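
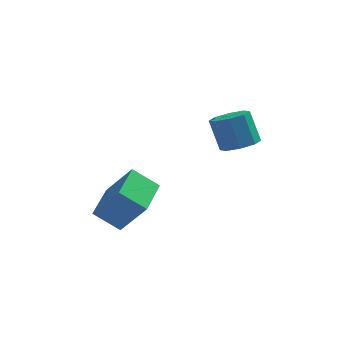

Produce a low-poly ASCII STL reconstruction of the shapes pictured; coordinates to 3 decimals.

solid 
facet normal -0.554 0.226 -0.801
outer loop
vertex -1.337 1.473 -3.63
vertex -0.876 3.184 -3.467
vertex -0.293 1.266 -4.411
endloop
endfacet
facet normal -0.259 -0.962 -0.091
outer loop
vertex 0.716 0.856 -2.953
vertex -1.337 1.473 -3.63
vertex -0.293 1.266 -4.411
endloop
endfacet
facet normal -0.554 0.226 -0.801
outer loop
vertex -0.293 1.266 -4.411
vertex -0.876 3.184 -3.467
vertex 0.168 2.977 -4.248
endloop
endfacet
facet normal 0.791 -0.157 -0.591
outer loop
vertex 0.168 2.977 -4.248
vertex 0.716 0.856 -2.953
vertex -0.293 1.266 -4.411
endloop
endfacet
facet normal -0.791 0.157 0.591
outer loop
vertex -1.337 1.473 -3.63
vertex 0.133 2.774 -2.009
vertex -0.876 3.184 -3.467
endloop
endfacet
facet normal -0.259 -0.962 -0.091
outer loop
vertex -0.328 1.063 -2.172
vertex -1.337 1.473 -3.63
vertex 0.716 0.856 -2.953
endloop
endfacet
facet normal -0.791 0.157 0.591
outer loop
vertex -0.328 1.063 -2.172
vertex 0.133 2.774 -2.009
vertex -1.337 1.473 -3.63
endloop
endfacet
facet normal 0.259 0.962 0.091
outer loop
vertex -0.876 3.184 -3.467
vertex 0.133 2.774 -2.009
vertex 0.168 2.977 -4.248
endloop
endfacet
facet normal 0.791 -0.157 -0.591
outer loop
vertex 1.177 2.567 -2.79
vertex 0.716 0.856 -2.953
vertex 0.168 2.977 -4.248
endloop
endfacet
facet normal 0.259 0.962 0.091
outer loop
vertex 0.168 2.977 -4.248
vertex 0.133 2.774 -2.009
vertex 1.177 2.567 -2.79
endloop
endfacet
facet normal 0.554 -0.226 0.801
outer loop
vertex 1.177 2.567 -2.79
vertex -0.328 1.063 -2.172
vertex 0.716 0.856 -2.953
endloop
endfacet
facet normal 0.554 -0.226 0.801
outer loop
vertex 0.133 2.774 -2.009
vertex -0.328 1.063 -2.172
vertex 1.177 2.567 -2.79
endloop
endfacet
facet normal 0.288 -0.356 -0.889
outer loop
vertex 4.692 1.227 0.363
vertex 4.176 1.706 0.004
vertex 4.932 1.765 0.225
endloop
endfacet
facet normal 0.872 -0.287 0.397
outer loop
vertex 4.692 1.227 0.363
vertex 4.932 1.765 0.225
vertex 4.28 1.735 1.634
endloop
endfacet
facet normal 0.872 -0.288 0.397
outer loop
vertex 4.28 1.735 1.634
vertex 4.932 1.765 0.225
vertex 4.52 2.273 1.497
endloop
endfacet
facet normal -0.288 0.355 0.890
outer loop
vertex 4.28 1.735 1.634
vertex 4.52 2.273 1.497
vertex 3.764 2.214 1.276
endloop
endfacet
facet normal 0.288 -0.356 -0.889
outer loop
vertex 4.932 1.765 0.225
vertex 4.176 1.706 0.004
vertex 4.729 2.268 -0.042
endloop
endfacet
facet normal 0.897 0.426 0.120
outer loop
vertex 4.932 1.765 0.225
vertex 4.729 2.268 -0.042
vertex 4.52 2.273 1.497
endloop
endfacet
facet normal 0.897 0.424 0.120
outer loop
vertex 4.52 2.273 1.497
vertex 4.729 2.268 -0.042
vertex 4.318 2.776 1.23
endloop
endfacet
facet normal -0.288 0.356 0.889
outer loop
vertex 4.52 2.273 1.497
vertex 4.318 2.776 1.23
vertex 3.764 2.214 1.276
endloop
endfacet
facet normal 0.288 -0.356 -0.889
outer loop
vertex 4.729 2.268 -0.042
vertex 4.176 1.706 0.004
vertex 4.202 2.442 -0.282
endloop
endfacet
facet normal 0.397 0.889 -0.227
outer loop
vertex 4.729 2.268 -0.042
vertex 4.202 2.442 -0.282
vertex 4.318 2.776 1.23
endloop
endfacet
facet normal 0.397 0.889 -0.227
outer loop
vertex 4.318 2.776 1.23
vertex 4.202 2.442 -0.282
vertex 3.791 2.95 0.99
endloop
endfacet
facet normal -0.287 0.356 0.889
outer loop
vertex 4.318 2.776 1.23
vertex 3.791 2.95 0.99
vertex 3.764 2.214 1.276
endloop
endfacet
facet normal 0.287 -0.356 -0.889
outer loop
vertex 4.202 2.442 -0.282
vertex 4.176 1.706 0.004
vertex 3.66 2.185 -0.354
endloop
endfacet
facet normal -0.336 0.832 -0.441
outer loop
vertex 4.202 2.442 -0.282
vertex 3.66 2.185 -0.354
vertex 3.791 2.95 0.99
endloop
endfacet
facet normal -0.335 0.833 -0.441
outer loop
vertex 3.791 2.95 0.99
vertex 3.66 2.185 -0.354
vertex 3.248 2.693 0.917
endloop
endfacet
facet normal -0.288 0.356 0.889
outer loop
vertex 3.791 2.95 0.99
vertex 3.248 2.693 0.917
vertex 3.764 2.214 1.276
endloop
endfacet
facet normal 0.288 -0.355 -0.890
outer loop
vertex 3.66 2.185 -0.354
vertex 4.176 1.706 0.004
vertex 3.42 1.647 -0.217
endloop
endfacet
facet normal -0.871 0.288 -0.397
outer loop
vertex 3.66 2.185 -0.354
vertex 3.42 1.647 -0.217
vertex 3.248 2.693 0.917
endloop
endfacet
facet normal -0.872 0.287 -0.397
outer loop
vertex 3.248 2.693 0.917
vertex 3.42 1.647 -0.217
vertex 3.008 2.155 1.055
endloop
endfacet
facet normal -0.288 0.356 0.889
outer loop
vertex 3.248 2.693 0.917
vertex 3.008 2.155 1.055
vertex 3.764 2.214 1.276
endloop
endfacet
facet normal 0.288 -0.356 -0.889
outer loop
vertex 3.42 1.647 -0.217
vertex 4.176 1.706 0.004
vertex 3.622 1.144 0.05
endloop
endfacet
facet normal -0.897 -0.425 -0.121
outer loop
vertex 3.42 1.647 -0.217
vertex 3.622 1.144 0.05
vertex 3.008 2.155 1.055
endloop
endfacet
facet normal -0.897 -0.426 -0.120
outer loop
vertex 3.008 2.155 1.055
vertex 3.622 1.144 0.05
vertex 3.211 1.652 1.322
endloop
endfacet
facet normal -0.288 0.356 0.889
outer loop
vertex 3.008 2.155 1.055
vertex 3.211 1.652 1.322
vertex 3.764 2.214 1.276
endloop
endfacet
facet normal 0.287 -0.356 -0.889
outer loop
vertex 3.622 1.144 0.05
vertex 4.176 1.706 0.004
vertex 4.149 0.97 0.29
endloop
endfacet
facet normal -0.397 -0.889 0.227
outer loop
vertex 3.622 1.144 0.05
vertex 4.149 0.97 0.29
vertex 3.211 1.652 1.322
endloop
endfacet
facet normal -0.397 -0.889 0.227
outer loop
vertex 3.211 1.652 1.322
vertex 4.149 0.97 0.29
vertex 3.738 1.478 1.562
endloop
endfacet
facet normal -0.288 0.356 0.889
outer loop
vertex 3.211 1.652 1.322
vertex 3.738 1.478 1.562
vertex 3.764 2.214 1.276
endloop
endfacet
facet normal 0.288 -0.356 -0.889
outer loop
vertex 4.149 0.97 0.29
vertex 4.176 1.706 0.004
vertex 4.692 1.227 0.363
endloop
endfacet
facet normal 0.335 -0.833 0.441
outer loop
vertex 4.149 0.97 0.29
vertex 4.692 1.227 0.363
vertex 3.738 1.478 1.562
endloop
endfacet
facet normal 0.336 -0.832 0.441
outer loop
vertex 3.738 1.478 1.562
vertex 4.692 1.227 0.363
vertex 4.28 1.735 1.634
endloop
endfacet
facet normal -0.287 0.356 0.889
outer loop
vertex 3.738 1.478 1.562
vertex 4.28 1.735 1.634
vertex 3.764 2.214 1.276
endloop
endfacet

endsolid


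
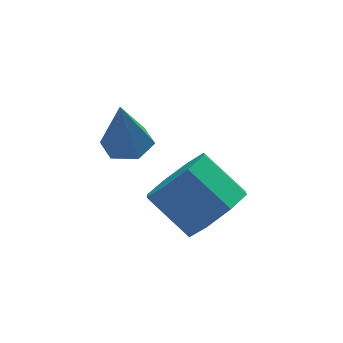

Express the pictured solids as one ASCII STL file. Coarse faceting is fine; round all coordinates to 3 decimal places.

solid 
facet normal 0.136 0.167 -0.977
outer loop
vertex -1.668 0.994 -2.86
vertex -2.218 0.539 -3.014
vertex -2.35 1.25 -2.911
endloop
endfacet
facet normal 0.267 0.813 0.517
outer loop
vertex -1.668 0.994 -2.86
vertex -2.35 1.25 -2.911
vertex -2.462 0.241 -1.266
endloop
endfacet
facet normal 0.136 0.167 -0.977
outer loop
vertex -2.35 1.25 -2.911
vertex -2.218 0.539 -3.014
vertex -2.9 0.795 -3.065
endloop
endfacet
facet normal -0.652 0.665 0.364
outer loop
vertex -2.35 1.25 -2.911
vertex -2.9 0.795 -3.065
vertex -2.462 0.241 -1.266
endloop
endfacet
facet normal 0.136 0.167 -0.977
outer loop
vertex -2.9 0.795 -3.065
vertex -2.218 0.539 -3.014
vertex -2.768 0.085 -3.168
endloop
endfacet
facet normal -0.964 -0.204 0.172
outer loop
vertex -2.9 0.795 -3.065
vertex -2.768 0.085 -3.168
vertex -2.462 0.241 -1.266
endloop
endfacet
facet normal 0.136 0.167 -0.977
outer loop
vertex -2.768 0.085 -3.168
vertex -2.218 0.539 -3.014
vertex -2.086 -0.171 -3.117
endloop
endfacet
facet normal -0.357 -0.925 0.133
outer loop
vertex -2.768 0.085 -3.168
vertex -2.086 -0.171 -3.117
vertex -2.462 0.241 -1.266
endloop
endfacet
facet normal 0.135 0.167 -0.977
outer loop
vertex -2.086 -0.171 -3.117
vertex -2.218 0.539 -3.014
vertex -1.536 0.284 -2.963
endloop
endfacet
facet normal 0.562 -0.776 0.287
outer loop
vertex -2.086 -0.171 -3.117
vertex -1.536 0.284 -2.963
vertex -2.462 0.241 -1.266
endloop
endfacet
facet normal 0.135 0.167 -0.977
outer loop
vertex -1.536 0.284 -2.963
vertex -2.218 0.539 -3.014
vertex -1.668 0.994 -2.86
endloop
endfacet
facet normal 0.873 0.093 0.479
outer loop
vertex -1.536 0.284 -2.963
vertex -1.668 0.994 -2.86
vertex -2.462 0.241 -1.266
endloop
endfacet
facet normal 0.542 -0.576 -0.612
outer loop
vertex 0.21 -2.331 -3.212
vertex -0.506 -2.201 -3.969
vertex 0.365 -1.693 -3.676
endloop
endfacet
facet normal 0.818 0.195 0.542
outer loop
vertex 0.21 -2.331 -3.212
vertex 0.365 -1.693 -3.676
vertex -0.658 -1.408 -2.234
endloop
endfacet
facet normal 0.818 0.195 0.541
outer loop
vertex -0.658 -1.408 -2.234
vertex 0.365 -1.693 -3.676
vertex -0.503 -0.771 -2.698
endloop
endfacet
facet normal -0.542 0.577 0.611
outer loop
vertex -0.658 -1.408 -2.234
vertex -0.503 -0.771 -2.698
vertex -1.374 -1.279 -2.991
endloop
endfacet
facet normal 0.542 -0.576 -0.612
outer loop
vertex 0.365 -1.693 -3.676
vertex -0.506 -2.201 -3.969
vertex 0.009 -1.353 -4.312
endloop
endfacet
facet normal 0.714 0.700 -0.026
outer loop
vertex 0.365 -1.693 -3.676
vertex 0.009 -1.353 -4.312
vertex -0.503 -0.771 -2.698
endloop
endfacet
facet normal 0.715 0.699 -0.025
outer loop
vertex -0.503 -0.771 -2.698
vertex 0.009 -1.353 -4.312
vertex -0.858 -0.431 -3.333
endloop
endfacet
facet normal -0.542 0.576 0.612
outer loop
vertex -0.503 -0.771 -2.698
vertex -0.858 -0.431 -3.333
vertex -1.374 -1.279 -2.991
endloop
endfacet
facet normal 0.542 -0.577 -0.611
outer loop
vertex 0.009 -1.353 -4.312
vertex -0.506 -2.201 -3.969
vertex -0.648 -1.51 -4.747
endloop
endfacet
facet normal 0.192 0.794 -0.577
outer loop
vertex 0.009 -1.353 -4.312
vertex -0.648 -1.51 -4.747
vertex -0.858 -0.431 -3.333
endloop
endfacet
facet normal 0.192 0.794 -0.577
outer loop
vertex -0.858 -0.431 -3.333
vertex -0.648 -1.51 -4.747
vertex -1.516 -0.588 -3.768
endloop
endfacet
facet normal -0.542 0.576 0.612
outer loop
vertex -0.858 -0.431 -3.333
vertex -1.516 -0.588 -3.768
vertex -1.374 -1.279 -2.991
endloop
endfacet
facet normal 0.542 -0.577 -0.611
outer loop
vertex -0.648 -1.51 -4.747
vertex -0.506 -2.201 -3.969
vertex -1.222 -2.072 -4.726
endloop
endfacet
facet normal -0.443 0.423 -0.791
outer loop
vertex -0.648 -1.51 -4.747
vertex -1.222 -2.072 -4.726
vertex -1.516 -0.588 -3.768
endloop
endfacet
facet normal -0.441 0.423 -0.791
outer loop
vertex -1.516 -0.588 -3.768
vertex -1.222 -2.072 -4.726
vertex -2.09 -1.149 -3.748
endloop
endfacet
facet normal -0.542 0.576 0.612
outer loop
vertex -1.516 -0.588 -3.768
vertex -2.09 -1.149 -3.748
vertex -1.374 -1.279 -2.991
endloop
endfacet
facet normal 0.542 -0.577 -0.611
outer loop
vertex -1.222 -2.072 -4.726
vertex -0.506 -2.201 -3.969
vertex -1.377 -2.709 -4.262
endloop
endfacet
facet normal -0.818 -0.195 -0.541
outer loop
vertex -1.222 -2.072 -4.726
vertex -1.377 -2.709 -4.262
vertex -2.09 -1.149 -3.748
endloop
endfacet
facet normal -0.818 -0.195 -0.542
outer loop
vertex -2.09 -1.149 -3.748
vertex -1.377 -2.709 -4.262
vertex -2.245 -1.787 -3.284
endloop
endfacet
facet normal -0.542 0.576 0.612
outer loop
vertex -2.09 -1.149 -3.748
vertex -2.245 -1.787 -3.284
vertex -1.374 -1.279 -2.991
endloop
endfacet
facet normal 0.542 -0.576 -0.612
outer loop
vertex -1.377 -2.709 -4.262
vertex -0.506 -2.201 -3.969
vertex -1.022 -3.049 -3.627
endloop
endfacet
facet normal -0.714 -0.699 0.025
outer loop
vertex -1.377 -2.709 -4.262
vertex -1.022 -3.049 -3.627
vertex -2.245 -1.787 -3.284
endloop
endfacet
facet normal -0.714 -0.699 0.026
outer loop
vertex -2.245 -1.787 -3.284
vertex -1.022 -3.049 -3.627
vertex -1.889 -2.127 -2.648
endloop
endfacet
facet normal -0.542 0.576 0.612
outer loop
vertex -2.245 -1.787 -3.284
vertex -1.889 -2.127 -2.648
vertex -1.374 -1.279 -2.991
endloop
endfacet
facet normal 0.542 -0.576 -0.612
outer loop
vertex -1.022 -3.049 -3.627
vertex -0.506 -2.201 -3.969
vertex -0.364 -2.892 -3.192
endloop
endfacet
facet normal -0.192 -0.794 0.577
outer loop
vertex -1.022 -3.049 -3.627
vertex -0.364 -2.892 -3.192
vertex -1.889 -2.127 -2.648
endloop
endfacet
facet normal -0.192 -0.794 0.577
outer loop
vertex -1.889 -2.127 -2.648
vertex -0.364 -2.892 -3.192
vertex -1.232 -1.97 -2.213
endloop
endfacet
facet normal -0.542 0.577 0.611
outer loop
vertex -1.889 -2.127 -2.648
vertex -1.232 -1.97 -2.213
vertex -1.374 -1.279 -2.991
endloop
endfacet
facet normal 0.542 -0.576 -0.612
outer loop
vertex -0.364 -2.892 -3.192
vertex -0.506 -2.201 -3.969
vertex 0.21 -2.331 -3.212
endloop
endfacet
facet normal 0.442 -0.424 0.791
outer loop
vertex -0.364 -2.892 -3.192
vertex 0.21 -2.331 -3.212
vertex -1.232 -1.97 -2.213
endloop
endfacet
facet normal 0.442 -0.422 0.791
outer loop
vertex -1.232 -1.97 -2.213
vertex 0.21 -2.331 -3.212
vertex -0.658 -1.408 -2.234
endloop
endfacet
facet normal -0.542 0.577 0.611
outer loop
vertex -1.232 -1.97 -2.213
vertex -0.658 -1.408 -2.234
vertex -1.374 -1.279 -2.991
endloop
endfacet

endsolid


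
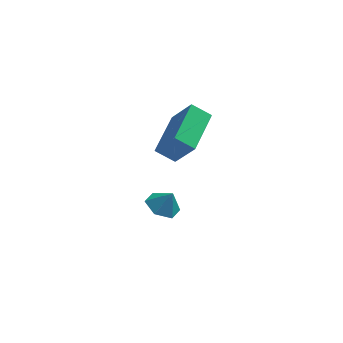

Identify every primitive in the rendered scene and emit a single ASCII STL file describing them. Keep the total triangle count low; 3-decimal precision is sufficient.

solid 
facet normal -0.449 0.041 -0.893
outer loop
vertex -2.006 1.758 -4.11
vertex -2.495 2.37 -3.836
vertex -1.767 2.548 -4.194
endloop
endfacet
facet normal 0.949 -0.270 0.164
outer loop
vertex -2.006 1.758 -4.11
vertex -1.767 2.548 -4.194
vertex -2.045 2.33 -2.944
endloop
endfacet
facet normal -0.449 0.040 -0.893
outer loop
vertex -1.767 2.548 -4.194
vertex -2.495 2.37 -3.836
vertex -2.255 3.161 -3.921
endloop
endfacet
facet normal 0.808 0.523 0.271
outer loop
vertex -1.767 2.548 -4.194
vertex -2.255 3.161 -3.921
vertex -2.045 2.33 -2.944
endloop
endfacet
facet normal -0.449 0.040 -0.893
outer loop
vertex -2.255 3.161 -3.921
vertex -2.495 2.37 -3.836
vertex -2.983 2.983 -3.563
endloop
endfacet
facet normal 0.121 0.769 0.628
outer loop
vertex -2.255 3.161 -3.921
vertex -2.983 2.983 -3.563
vertex -2.045 2.33 -2.944
endloop
endfacet
facet normal -0.449 0.040 -0.893
outer loop
vertex -2.983 2.983 -3.563
vertex -2.495 2.37 -3.836
vertex -3.222 2.193 -3.478
endloop
endfacet
facet normal -0.424 0.223 0.878
outer loop
vertex -2.983 2.983 -3.563
vertex -3.222 2.193 -3.478
vertex -2.045 2.33 -2.944
endloop
endfacet
facet normal -0.449 0.041 -0.892
outer loop
vertex -3.222 2.193 -3.478
vertex -2.495 2.37 -3.836
vertex -2.734 1.58 -3.752
endloop
endfacet
facet normal -0.283 -0.570 0.771
outer loop
vertex -3.222 2.193 -3.478
vertex -2.734 1.58 -3.752
vertex -2.045 2.33 -2.944
endloop
endfacet
facet normal -0.449 0.041 -0.893
outer loop
vertex -2.734 1.58 -3.752
vertex -2.495 2.37 -3.836
vertex -2.006 1.758 -4.11
endloop
endfacet
facet normal 0.403 -0.816 0.414
outer loop
vertex -2.734 1.58 -3.752
vertex -2.006 1.758 -4.11
vertex -2.045 2.33 -2.944
endloop
endfacet
facet normal -0.823 0.026 0.567
outer loop
vertex -1.739 0.371 2.155
vertex -1.295 2.455 2.703
vertex -2.604 0.892 0.876
endloop
endfacet
facet normal -0.202 -0.947 -0.249
outer loop
vertex -1.765 0.865 0.297
vertex -1.739 0.371 2.155
vertex -2.604 0.892 0.876
endloop
endfacet
facet normal -0.823 0.027 0.567
outer loop
vertex -2.604 0.892 0.876
vertex -1.295 2.455 2.703
vertex -2.16 2.976 1.423
endloop
endfacet
facet normal -0.531 0.319 -0.785
outer loop
vertex -2.16 2.976 1.423
vertex -1.765 0.865 0.297
vertex -2.604 0.892 0.876
endloop
endfacet
facet normal 0.531 -0.320 0.785
outer loop
vertex -1.739 0.371 2.155
vertex -0.456 2.428 2.124
vertex -1.295 2.455 2.703
endloop
endfacet
facet normal -0.202 -0.947 -0.249
outer loop
vertex -0.9 0.344 1.577
vertex -1.739 0.371 2.155
vertex -1.765 0.865 0.297
endloop
endfacet
facet normal 0.531 -0.319 0.785
outer loop
vertex -0.9 0.344 1.577
vertex -0.456 2.428 2.124
vertex -1.739 0.371 2.155
endloop
endfacet
facet normal 0.202 0.947 0.249
outer loop
vertex -1.295 2.455 2.703
vertex -0.456 2.428 2.124
vertex -2.16 2.976 1.423
endloop
endfacet
facet normal -0.531 0.319 -0.785
outer loop
vertex -1.321 2.949 0.845
vertex -1.765 0.865 0.297
vertex -2.16 2.976 1.423
endloop
endfacet
facet normal 0.202 0.947 0.249
outer loop
vertex -2.16 2.976 1.423
vertex -0.456 2.428 2.124
vertex -1.321 2.949 0.845
endloop
endfacet
facet normal 0.823 -0.026 -0.567
outer loop
vertex -1.321 2.949 0.845
vertex -0.9 0.344 1.577
vertex -1.765 0.865 0.297
endloop
endfacet
facet normal 0.823 -0.026 -0.567
outer loop
vertex -0.456 2.428 2.124
vertex -0.9 0.344 1.577
vertex -1.321 2.949 0.845
endloop
endfacet

endsolid


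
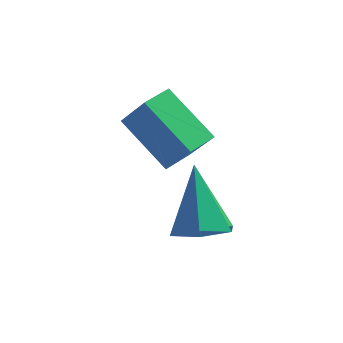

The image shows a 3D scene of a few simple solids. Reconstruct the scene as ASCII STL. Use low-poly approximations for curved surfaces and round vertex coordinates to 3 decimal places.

solid 
facet normal -0.719 0.386 0.578
outer loop
vertex 1.148 3.392 5.137
vertex 1.607 4.258 5.13
vertex 0.383 3.789 3.921
endloop
endfacet
facet normal -0.469 -0.883 0.006
outer loop
vertex 1.813 3.022 2.77
vertex 1.148 3.392 5.137
vertex 0.383 3.789 3.921
endloop
endfacet
facet normal -0.719 0.384 0.579
outer loop
vertex 0.383 3.789 3.921
vertex 1.607 4.258 5.13
vertex 0.841 4.655 3.915
endloop
endfacet
facet normal -0.514 0.266 -0.816
outer loop
vertex 0.841 4.655 3.915
vertex 1.813 3.022 2.77
vertex 0.383 3.789 3.921
endloop
endfacet
facet normal 0.514 -0.266 0.816
outer loop
vertex 1.148 3.392 5.137
vertex 3.037 3.491 3.979
vertex 1.607 4.258 5.13
endloop
endfacet
facet normal -0.468 -0.884 0.007
outer loop
vertex 2.579 2.625 3.985
vertex 1.148 3.392 5.137
vertex 1.813 3.022 2.77
endloop
endfacet
facet normal 0.514 -0.266 0.816
outer loop
vertex 2.579 2.625 3.985
vertex 3.037 3.491 3.979
vertex 1.148 3.392 5.137
endloop
endfacet
facet normal 0.468 0.883 -0.007
outer loop
vertex 1.607 4.258 5.13
vertex 3.037 3.491 3.979
vertex 0.841 4.655 3.915
endloop
endfacet
facet normal -0.514 0.266 -0.816
outer loop
vertex 2.272 3.888 2.763
vertex 1.813 3.022 2.77
vertex 0.841 4.655 3.915
endloop
endfacet
facet normal 0.468 0.883 -0.006
outer loop
vertex 0.841 4.655 3.915
vertex 3.037 3.491 3.979
vertex 2.272 3.888 2.763
endloop
endfacet
facet normal 0.718 -0.385 -0.579
outer loop
vertex 2.272 3.888 2.763
vertex 2.579 2.625 3.985
vertex 1.813 3.022 2.77
endloop
endfacet
facet normal 0.720 -0.385 -0.578
outer loop
vertex 3.037 3.491 3.979
vertex 2.579 2.625 3.985
vertex 2.272 3.888 2.763
endloop
endfacet
facet normal 0.207 -0.491 -0.846
outer loop
vertex 3.949 1.569 2.064
vertex 3.237 1.007 2.216
vertex 3.116 1.782 1.736
endloop
endfacet
facet normal 0.273 0.960 -0.069
outer loop
vertex 3.949 1.569 2.064
vertex 3.116 1.782 1.736
vertex 2.803 2.033 3.984
endloop
endfacet
facet normal 0.208 -0.491 -0.846
outer loop
vertex 3.116 1.782 1.736
vertex 3.237 1.007 2.216
vertex 2.404 1.219 1.888
endloop
endfacet
facet normal -0.633 0.754 -0.172
outer loop
vertex 3.116 1.782 1.736
vertex 2.404 1.219 1.888
vertex 2.803 2.033 3.984
endloop
endfacet
facet normal 0.208 -0.491 -0.846
outer loop
vertex 2.404 1.219 1.888
vertex 3.237 1.007 2.216
vertex 2.525 0.444 2.368
endloop
endfacet
facet normal -0.980 -0.030 0.198
outer loop
vertex 2.404 1.219 1.888
vertex 2.525 0.444 2.368
vertex 2.803 2.033 3.984
endloop
endfacet
facet normal 0.208 -0.491 -0.846
outer loop
vertex 2.525 0.444 2.368
vertex 3.237 1.007 2.216
vertex 3.358 0.231 2.696
endloop
endfacet
facet normal -0.420 -0.610 0.672
outer loop
vertex 2.525 0.444 2.368
vertex 3.358 0.231 2.696
vertex 2.803 2.033 3.984
endloop
endfacet
facet normal 0.208 -0.491 -0.846
outer loop
vertex 3.358 0.231 2.696
vertex 3.237 1.007 2.216
vertex 4.07 0.794 2.544
endloop
endfacet
facet normal 0.485 -0.405 0.775
outer loop
vertex 3.358 0.231 2.696
vertex 4.07 0.794 2.544
vertex 2.803 2.033 3.984
endloop
endfacet
facet normal 0.207 -0.491 -0.846
outer loop
vertex 4.07 0.794 2.544
vertex 3.237 1.007 2.216
vertex 3.949 1.569 2.064
endloop
endfacet
facet normal 0.832 0.380 0.404
outer loop
vertex 4.07 0.794 2.544
vertex 3.949 1.569 2.064
vertex 2.803 2.033 3.984
endloop
endfacet

endsolid


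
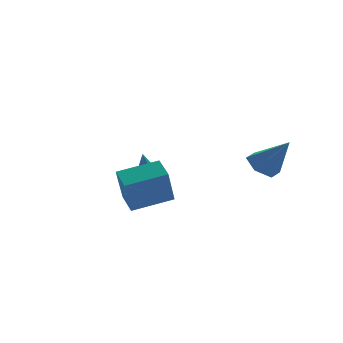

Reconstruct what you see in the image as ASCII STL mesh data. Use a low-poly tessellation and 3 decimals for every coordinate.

solid 
facet normal 0.038 -0.367 -0.929
outer loop
vertex -0.037 1.254 -3.777
vertex -0.556 1.464 -3.881
vertex -0.094 1.78 -3.987
endloop
endfacet
facet normal 0.908 0.236 0.345
outer loop
vertex -0.037 1.254 -3.777
vertex -0.094 1.78 -3.987
vertex -0.604 1.916 -2.739
endloop
endfacet
facet normal 0.038 -0.368 -0.929
outer loop
vertex -0.094 1.78 -3.987
vertex -0.556 1.464 -3.881
vertex -0.613 1.991 -4.092
endloop
endfacet
facet normal 0.368 0.929 0.049
outer loop
vertex -0.094 1.78 -3.987
vertex -0.613 1.991 -4.092
vertex -0.604 1.916 -2.739
endloop
endfacet
facet normal 0.039 -0.368 -0.929
outer loop
vertex -0.613 1.991 -4.092
vertex -0.556 1.464 -3.881
vertex -1.075 1.674 -3.986
endloop
endfacet
facet normal -0.557 0.829 0.050
outer loop
vertex -0.613 1.991 -4.092
vertex -1.075 1.674 -3.986
vertex -0.604 1.916 -2.739
endloop
endfacet
facet normal 0.040 -0.367 -0.929
outer loop
vertex -1.075 1.674 -3.986
vertex -0.556 1.464 -3.881
vertex -1.018 1.148 -3.776
endloop
endfacet
facet normal -0.937 0.037 0.347
outer loop
vertex -1.075 1.674 -3.986
vertex -1.018 1.148 -3.776
vertex -0.604 1.916 -2.739
endloop
endfacet
facet normal 0.039 -0.366 -0.930
outer loop
vertex -1.018 1.148 -3.776
vertex -0.556 1.464 -3.881
vertex -0.499 0.937 -3.671
endloop
endfacet
facet normal -0.396 -0.655 0.643
outer loop
vertex -1.018 1.148 -3.776
vertex -0.499 0.937 -3.671
vertex -0.604 1.916 -2.739
endloop
endfacet
facet normal 0.038 -0.366 -0.930
outer loop
vertex -0.499 0.937 -3.671
vertex -0.556 1.464 -3.881
vertex -0.037 1.254 -3.777
endloop
endfacet
facet normal 0.528 -0.555 0.643
outer loop
vertex -0.499 0.937 -3.671
vertex -0.037 1.254 -3.777
vertex -0.604 1.916 -2.739
endloop
endfacet
facet normal -0.395 0.459 -0.796
outer loop
vertex 2.384 -3.218 -2.195
vertex 1.804 -3.042 -1.806
vertex 2.37 -2.597 -1.83
endloop
endfacet
facet normal 0.999 0.034 -0.020
outer loop
vertex 2.384 -3.218 -2.195
vertex 2.37 -2.597 -1.83
vertex 2.436 -3.778 -0.534
endloop
endfacet
facet normal -0.395 0.459 -0.796
outer loop
vertex 2.37 -2.597 -1.83
vertex 1.804 -3.042 -1.806
vertex 1.79 -2.422 -1.441
endloop
endfacet
facet normal 0.555 0.629 0.545
outer loop
vertex 2.37 -2.597 -1.83
vertex 1.79 -2.422 -1.441
vertex 2.436 -3.778 -0.534
endloop
endfacet
facet normal -0.395 0.459 -0.796
outer loop
vertex 1.79 -2.422 -1.441
vertex 1.804 -3.042 -1.806
vertex 1.225 -2.866 -1.417
endloop
endfacet
facet normal -0.300 0.428 0.853
outer loop
vertex 1.79 -2.422 -1.441
vertex 1.225 -2.866 -1.417
vertex 2.436 -3.778 -0.534
endloop
endfacet
facet normal -0.394 0.460 -0.795
outer loop
vertex 1.225 -2.866 -1.417
vertex 1.804 -3.042 -1.806
vertex 1.238 -3.487 -1.783
endloop
endfacet
facet normal -0.713 -0.367 0.598
outer loop
vertex 1.225 -2.866 -1.417
vertex 1.238 -3.487 -1.783
vertex 2.436 -3.778 -0.534
endloop
endfacet
facet normal -0.394 0.461 -0.795
outer loop
vertex 1.238 -3.487 -1.783
vertex 1.804 -3.042 -1.806
vertex 1.818 -3.662 -2.172
endloop
endfacet
facet normal -0.268 -0.963 0.033
outer loop
vertex 1.238 -3.487 -1.783
vertex 1.818 -3.662 -2.172
vertex 2.436 -3.778 -0.534
endloop
endfacet
facet normal -0.394 0.461 -0.795
outer loop
vertex 1.818 -3.662 -2.172
vertex 1.804 -3.042 -1.806
vertex 2.384 -3.218 -2.195
endloop
endfacet
facet normal 0.586 -0.762 -0.275
outer loop
vertex 1.818 -3.662 -2.172
vertex 2.384 -3.218 -2.195
vertex 2.436 -3.778 -0.534
endloop
endfacet
facet normal -0.960 0.156 -0.231
outer loop
vertex -3.535 -3.171 -1.759
vertex -3.449 -2.243 -1.49
vertex -3.128 -2.791 -3.195
endloop
endfacet
facet normal -0.088 -0.956 -0.278
outer loop
vertex -1.611 -3.037 -2.83
vertex -3.535 -3.171 -1.759
vertex -3.128 -2.791 -3.195
endloop
endfacet
facet normal -0.960 0.156 -0.231
outer loop
vertex -3.128 -2.791 -3.195
vertex -3.449 -2.243 -1.49
vertex -3.042 -1.863 -2.925
endloop
endfacet
facet normal 0.264 0.247 -0.932
outer loop
vertex -3.042 -1.863 -2.925
vertex -1.611 -3.037 -2.83
vertex -3.128 -2.791 -3.195
endloop
endfacet
facet normal -0.264 -0.246 0.933
outer loop
vertex -3.535 -3.171 -1.759
vertex -1.932 -2.489 -1.125
vertex -3.449 -2.243 -1.49
endloop
endfacet
facet normal -0.088 -0.956 -0.278
outer loop
vertex -2.018 -3.417 -1.395
vertex -3.535 -3.171 -1.759
vertex -1.611 -3.037 -2.83
endloop
endfacet
facet normal -0.264 -0.247 0.932
outer loop
vertex -2.018 -3.417 -1.395
vertex -1.932 -2.489 -1.125
vertex -3.535 -3.171 -1.759
endloop
endfacet
facet normal 0.088 0.956 0.278
outer loop
vertex -3.449 -2.243 -1.49
vertex -1.932 -2.489 -1.125
vertex -3.042 -1.863 -2.925
endloop
endfacet
facet normal 0.264 0.246 -0.933
outer loop
vertex -1.525 -2.109 -2.561
vertex -1.611 -3.037 -2.83
vertex -3.042 -1.863 -2.925
endloop
endfacet
facet normal 0.088 0.956 0.278
outer loop
vertex -3.042 -1.863 -2.925
vertex -1.932 -2.489 -1.125
vertex -1.525 -2.109 -2.561
endloop
endfacet
facet normal 0.960 -0.156 0.231
outer loop
vertex -1.525 -2.109 -2.561
vertex -2.018 -3.417 -1.395
vertex -1.611 -3.037 -2.83
endloop
endfacet
facet normal 0.960 -0.156 0.231
outer loop
vertex -1.932 -2.489 -1.125
vertex -2.018 -3.417 -1.395
vertex -1.525 -2.109 -2.561
endloop
endfacet

endsolid


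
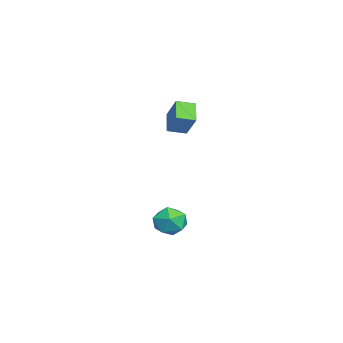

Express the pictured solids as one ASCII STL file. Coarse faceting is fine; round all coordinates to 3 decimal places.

solid 
facet normal -0.552 -0.354 -0.755
outer loop
vertex -4.417 -2.325 3.826
vertex -4.739 -1.273 3.568
vertex -3.297 -2.199 2.947
endloop
endfacet
facet normal 0.284 -0.931 0.229
outer loop
vertex -2.341 -1.587 4.252
vertex -4.417 -2.325 3.826
vertex -3.297 -2.199 2.947
endloop
endfacet
facet normal -0.552 -0.354 -0.754
outer loop
vertex -3.297 -2.199 2.947
vertex -4.739 -1.273 3.568
vertex -3.618 -1.147 2.688
endloop
endfacet
facet normal 0.784 0.088 -0.615
outer loop
vertex -3.618 -1.147 2.688
vertex -2.341 -1.587 4.252
vertex -3.297 -2.199 2.947
endloop
endfacet
facet normal -0.783 -0.089 0.615
outer loop
vertex -4.417 -2.325 3.826
vertex -3.783 -0.661 4.873
vertex -4.739 -1.273 3.568
endloop
endfacet
facet normal 0.284 -0.931 0.229
outer loop
vertex -3.462 -1.713 5.132
vertex -4.417 -2.325 3.826
vertex -2.341 -1.587 4.252
endloop
endfacet
facet normal -0.784 -0.088 0.615
outer loop
vertex -3.462 -1.713 5.132
vertex -3.783 -0.661 4.873
vertex -4.417 -2.325 3.826
endloop
endfacet
facet normal -0.284 0.931 -0.229
outer loop
vertex -4.739 -1.273 3.568
vertex -3.783 -0.661 4.873
vertex -3.618 -1.147 2.688
endloop
endfacet
facet normal 0.784 0.089 -0.615
outer loop
vertex -2.663 -0.535 3.994
vertex -2.341 -1.587 4.252
vertex -3.618 -1.147 2.688
endloop
endfacet
facet normal -0.284 0.931 -0.229
outer loop
vertex -3.618 -1.147 2.688
vertex -3.783 -0.661 4.873
vertex -2.663 -0.535 3.994
endloop
endfacet
facet normal 0.553 0.354 0.755
outer loop
vertex -2.663 -0.535 3.994
vertex -3.462 -1.713 5.132
vertex -2.341 -1.587 4.252
endloop
endfacet
facet normal 0.552 0.354 0.755
outer loop
vertex -3.783 -0.661 4.873
vertex -3.462 -1.713 5.132
vertex -2.663 -0.535 3.994
endloop
endfacet
facet normal -0.303 0.412 0.860
outer loop
vertex -1.765 -1.43 -2.409
vertex -0.946 -1.928 -1.882
vertex -0.798 -0.932 -2.307
endloop
endfacet
facet normal -0.461 0.833 0.306
outer loop
vertex -1.765 -1.43 -2.409
vertex -0.798 -0.932 -2.307
vertex -1.34 -0.884 -3.255
endloop
endfacet
facet normal -0.875 0.463 -0.141
outer loop
vertex -1.765 -1.43 -2.409
vertex -1.34 -0.884 -3.255
vertex -1.825 -1.851 -3.416
endloop
endfacet
facet normal -0.973 -0.188 0.137
outer loop
vertex -1.765 -1.43 -2.409
vertex -1.825 -1.851 -3.416
vertex -1.581 -2.496 -2.568
endloop
endfacet
facet normal -0.619 -0.219 0.754
outer loop
vertex -1.765 -1.43 -2.409
vertex -1.581 -2.496 -2.568
vertex -0.946 -1.928 -1.882
endloop
endfacet
facet normal 0.146 0.989 -0.034
outer loop
vertex -1.34 -0.884 -3.255
vertex -0.798 -0.932 -2.307
vertex -0.259 -1.044 -3.252
endloop
endfacet
facet normal 0.404 0.308 0.861
outer loop
vertex -0.798 -0.932 -2.307
vertex -0.946 -1.928 -1.882
vertex -0.015 -1.689 -2.404
endloop
endfacet
facet normal -0.108 -0.715 0.691
outer loop
vertex -0.946 -1.928 -1.882
vertex -1.581 -2.496 -2.568
vertex -0.5 -2.656 -2.565
endloop
endfacet
facet normal -0.680 -0.664 -0.309
outer loop
vertex -1.581 -2.496 -2.568
vertex -1.825 -1.851 -3.416
vertex -1.042 -2.608 -3.513
endloop
endfacet
facet normal -0.524 0.389 -0.757
outer loop
vertex -1.825 -1.851 -3.416
vertex -1.34 -0.884 -3.255
vertex -0.894 -1.612 -3.938
endloop
endfacet
facet normal 0.973 0.188 -0.137
outer loop
vertex -0.075 -2.11 -3.411
vertex -0.259 -1.044 -3.252
vertex -0.015 -1.689 -2.404
endloop
endfacet
facet normal 0.875 -0.463 0.141
outer loop
vertex -0.075 -2.11 -3.411
vertex -0.015 -1.689 -2.404
vertex -0.5 -2.656 -2.565
endloop
endfacet
facet normal 0.461 -0.833 -0.306
outer loop
vertex -0.075 -2.11 -3.411
vertex -0.5 -2.656 -2.565
vertex -1.042 -2.608 -3.513
endloop
endfacet
facet normal 0.303 -0.412 -0.860
outer loop
vertex -0.075 -2.11 -3.411
vertex -1.042 -2.608 -3.513
vertex -0.894 -1.612 -3.938
endloop
endfacet
facet normal 0.619 0.219 -0.754
outer loop
vertex -0.075 -2.11 -3.411
vertex -0.894 -1.612 -3.938
vertex -0.259 -1.044 -3.252
endloop
endfacet
facet normal 0.680 0.664 0.309
outer loop
vertex -0.015 -1.689 -2.404
vertex -0.259 -1.044 -3.252
vertex -0.798 -0.932 -2.307
endloop
endfacet
facet normal 0.524 -0.389 0.757
outer loop
vertex -0.5 -2.656 -2.565
vertex -0.015 -1.689 -2.404
vertex -0.946 -1.928 -1.882
endloop
endfacet
facet normal -0.146 -0.989 0.034
outer loop
vertex -1.042 -2.608 -3.513
vertex -0.5 -2.656 -2.565
vertex -1.581 -2.496 -2.568
endloop
endfacet
facet normal -0.404 -0.308 -0.861
outer loop
vertex -0.894 -1.612 -3.938
vertex -1.042 -2.608 -3.513
vertex -1.825 -1.851 -3.416
endloop
endfacet
facet normal 0.108 0.715 -0.691
outer loop
vertex -0.259 -1.044 -3.252
vertex -0.894 -1.612 -3.938
vertex -1.34 -0.884 -3.255
endloop
endfacet

endsolid


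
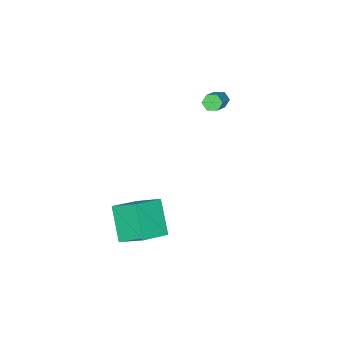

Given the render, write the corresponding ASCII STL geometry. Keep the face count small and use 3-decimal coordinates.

solid 
facet normal -0.927 0.062 -0.369
outer loop
vertex 1.505 1.953 -2.309
vertex 1.231 3.342 -1.386
vertex 2.203 3.125 -3.865
endloop
endfacet
facet normal 0.162 -0.822 -0.546
outer loop
vertex 3.789 3.018 -3.234
vertex 1.505 1.953 -2.309
vertex 2.203 3.125 -3.865
endloop
endfacet
facet normal -0.927 0.062 -0.369
outer loop
vertex 2.203 3.125 -3.865
vertex 1.231 3.342 -1.386
vertex 1.929 4.514 -2.943
endloop
endfacet
facet normal 0.337 0.566 -0.752
outer loop
vertex 1.929 4.514 -2.943
vertex 3.789 3.018 -3.234
vertex 2.203 3.125 -3.865
endloop
endfacet
facet normal -0.337 -0.566 0.752
outer loop
vertex 1.505 1.953 -2.309
vertex 2.817 3.235 -0.755
vertex 1.231 3.342 -1.386
endloop
endfacet
facet normal 0.162 -0.822 -0.546
outer loop
vertex 3.091 1.846 -1.677
vertex 1.505 1.953 -2.309
vertex 3.789 3.018 -3.234
endloop
endfacet
facet normal -0.338 -0.566 0.752
outer loop
vertex 3.091 1.846 -1.677
vertex 2.817 3.235 -0.755
vertex 1.505 1.953 -2.309
endloop
endfacet
facet normal -0.162 0.822 0.546
outer loop
vertex 1.231 3.342 -1.386
vertex 2.817 3.235 -0.755
vertex 1.929 4.514 -2.943
endloop
endfacet
facet normal 0.338 0.566 -0.752
outer loop
vertex 3.515 4.407 -2.311
vertex 3.789 3.018 -3.234
vertex 1.929 4.514 -2.943
endloop
endfacet
facet normal -0.162 0.822 0.546
outer loop
vertex 1.929 4.514 -2.943
vertex 2.817 3.235 -0.755
vertex 3.515 4.407 -2.311
endloop
endfacet
facet normal 0.927 -0.062 0.369
outer loop
vertex 3.515 4.407 -2.311
vertex 3.091 1.846 -1.677
vertex 3.789 3.018 -3.234
endloop
endfacet
facet normal 0.927 -0.062 0.369
outer loop
vertex 2.817 3.235 -0.755
vertex 3.091 1.846 -1.677
vertex 3.515 4.407 -2.311
endloop
endfacet
facet normal -0.750 -0.381 -0.541
outer loop
vertex -3.166 2.754 2.584
vertex -3.48 2.786 2.997
vertex -3.444 3.185 2.666
endloop
endfacet
facet normal 0.389 0.408 -0.826
outer loop
vertex -3.166 2.754 2.584
vertex -3.444 3.185 2.666
vertex -1.966 3.362 3.45
endloop
endfacet
facet normal 0.389 0.407 -0.826
outer loop
vertex -1.966 3.362 3.45
vertex -3.444 3.185 2.666
vertex -2.244 3.794 3.532
endloop
endfacet
facet normal 0.750 0.380 0.541
outer loop
vertex -1.966 3.362 3.45
vertex -2.244 3.794 3.532
vertex -2.28 3.394 3.863
endloop
endfacet
facet normal -0.750 -0.381 -0.541
outer loop
vertex -3.444 3.185 2.666
vertex -3.48 2.786 2.997
vertex -3.758 3.217 3.079
endloop
endfacet
facet normal -0.269 0.923 -0.276
outer loop
vertex -3.444 3.185 2.666
vertex -3.758 3.217 3.079
vertex -2.244 3.794 3.532
endloop
endfacet
facet normal -0.269 0.923 -0.276
outer loop
vertex -2.244 3.794 3.532
vertex -3.758 3.217 3.079
vertex -2.558 3.826 3.945
endloop
endfacet
facet normal 0.750 0.380 0.541
outer loop
vertex -2.244 3.794 3.532
vertex -2.558 3.826 3.945
vertex -2.28 3.394 3.863
endloop
endfacet
facet normal -0.750 -0.381 -0.541
outer loop
vertex -3.758 3.217 3.079
vertex -3.48 2.786 2.997
vertex -3.794 2.818 3.41
endloop
endfacet
facet normal -0.658 0.515 0.549
outer loop
vertex -3.758 3.217 3.079
vertex -3.794 2.818 3.41
vertex -2.558 3.826 3.945
endloop
endfacet
facet normal -0.658 0.514 0.550
outer loop
vertex -2.558 3.826 3.945
vertex -3.794 2.818 3.41
vertex -2.594 3.426 4.276
endloop
endfacet
facet normal 0.750 0.380 0.541
outer loop
vertex -2.558 3.826 3.945
vertex -2.594 3.426 4.276
vertex -2.28 3.394 3.863
endloop
endfacet
facet normal -0.750 -0.380 -0.541
outer loop
vertex -3.794 2.818 3.41
vertex -3.48 2.786 2.997
vertex -3.516 2.386 3.328
endloop
endfacet
facet normal -0.390 -0.407 0.826
outer loop
vertex -3.794 2.818 3.41
vertex -3.516 2.386 3.328
vertex -2.594 3.426 4.276
endloop
endfacet
facet normal -0.389 -0.408 0.826
outer loop
vertex -2.594 3.426 4.276
vertex -3.516 2.386 3.328
vertex -2.316 2.995 4.194
endloop
endfacet
facet normal 0.750 0.381 0.541
outer loop
vertex -2.594 3.426 4.276
vertex -2.316 2.995 4.194
vertex -2.28 3.394 3.863
endloop
endfacet
facet normal -0.750 -0.380 -0.541
outer loop
vertex -3.516 2.386 3.328
vertex -3.48 2.786 2.997
vertex -3.202 2.354 2.915
endloop
endfacet
facet normal 0.269 -0.923 0.276
outer loop
vertex -3.516 2.386 3.328
vertex -3.202 2.354 2.915
vertex -2.316 2.995 4.194
endloop
endfacet
facet normal 0.269 -0.923 0.276
outer loop
vertex -2.316 2.995 4.194
vertex -3.202 2.354 2.915
vertex -2.002 2.963 3.781
endloop
endfacet
facet normal 0.750 0.381 0.541
outer loop
vertex -2.316 2.995 4.194
vertex -2.002 2.963 3.781
vertex -2.28 3.394 3.863
endloop
endfacet
facet normal -0.750 -0.380 -0.541
outer loop
vertex -3.202 2.354 2.915
vertex -3.48 2.786 2.997
vertex -3.166 2.754 2.584
endloop
endfacet
facet normal 0.658 -0.514 -0.550
outer loop
vertex -3.202 2.354 2.915
vertex -3.166 2.754 2.584
vertex -2.002 2.963 3.781
endloop
endfacet
facet normal 0.658 -0.515 -0.550
outer loop
vertex -2.002 2.963 3.781
vertex -3.166 2.754 2.584
vertex -1.966 3.362 3.45
endloop
endfacet
facet normal 0.750 0.381 0.541
outer loop
vertex -2.002 2.963 3.781
vertex -1.966 3.362 3.45
vertex -2.28 3.394 3.863
endloop
endfacet

endsolid


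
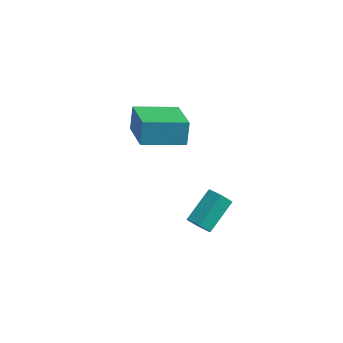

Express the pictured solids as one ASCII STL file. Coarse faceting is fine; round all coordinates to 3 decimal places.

solid 
facet normal -0.150 -0.824 -0.546
outer loop
vertex 0.126 0.545 -2.756
vertex -0.086 0.869 -3.187
vertex 0.481 0.751 -3.165
endloop
endfacet
facet normal 0.776 -0.441 0.451
outer loop
vertex 0.126 0.545 -2.756
vertex 0.481 0.751 -3.165
vertex 0.358 1.806 -1.921
endloop
endfacet
facet normal 0.776 -0.441 0.451
outer loop
vertex 0.358 1.806 -1.921
vertex 0.481 0.751 -3.165
vertex 0.713 2.012 -2.331
endloop
endfacet
facet normal 0.152 0.824 0.546
outer loop
vertex 0.358 1.806 -1.921
vertex 0.713 2.012 -2.331
vertex 0.146 2.131 -2.353
endloop
endfacet
facet normal -0.151 -0.825 -0.545
outer loop
vertex 0.481 0.751 -3.165
vertex -0.086 0.869 -3.187
vertex 0.269 1.075 -3.597
endloop
endfacet
facet normal 0.918 0.086 -0.386
outer loop
vertex 0.481 0.751 -3.165
vertex 0.269 1.075 -3.597
vertex 0.713 2.012 -2.331
endloop
endfacet
facet normal 0.918 0.087 -0.386
outer loop
vertex 0.713 2.012 -2.331
vertex 0.269 1.075 -3.597
vertex 0.501 2.336 -2.762
endloop
endfacet
facet normal 0.152 0.824 0.545
outer loop
vertex 0.713 2.012 -2.331
vertex 0.501 2.336 -2.762
vertex 0.146 2.131 -2.353
endloop
endfacet
facet normal -0.152 -0.824 -0.546
outer loop
vertex 0.269 1.075 -3.597
vertex -0.086 0.869 -3.187
vertex -0.298 1.194 -3.619
endloop
endfacet
facet normal 0.143 0.528 -0.837
outer loop
vertex 0.269 1.075 -3.597
vertex -0.298 1.194 -3.619
vertex 0.501 2.336 -2.762
endloop
endfacet
facet normal 0.143 0.528 -0.837
outer loop
vertex 0.501 2.336 -2.762
vertex -0.298 1.194 -3.619
vertex -0.066 2.455 -2.784
endloop
endfacet
facet normal 0.152 0.824 0.545
outer loop
vertex 0.501 2.336 -2.762
vertex -0.066 2.455 -2.784
vertex 0.146 2.131 -2.353
endloop
endfacet
facet normal -0.152 -0.824 -0.546
outer loop
vertex -0.298 1.194 -3.619
vertex -0.086 0.869 -3.187
vertex -0.653 0.988 -3.209
endloop
endfacet
facet normal -0.776 0.441 -0.450
outer loop
vertex -0.298 1.194 -3.619
vertex -0.653 0.988 -3.209
vertex -0.066 2.455 -2.784
endloop
endfacet
facet normal -0.776 0.441 -0.451
outer loop
vertex -0.066 2.455 -2.784
vertex -0.653 0.988 -3.209
vertex -0.421 2.249 -2.375
endloop
endfacet
facet normal 0.150 0.824 0.546
outer loop
vertex -0.066 2.455 -2.784
vertex -0.421 2.249 -2.375
vertex 0.146 2.131 -2.353
endloop
endfacet
facet normal -0.152 -0.824 -0.545
outer loop
vertex -0.653 0.988 -3.209
vertex -0.086 0.869 -3.187
vertex -0.441 0.664 -2.778
endloop
endfacet
facet normal -0.918 -0.087 0.386
outer loop
vertex -0.653 0.988 -3.209
vertex -0.441 0.664 -2.778
vertex -0.421 2.249 -2.375
endloop
endfacet
facet normal -0.918 -0.087 0.386
outer loop
vertex -0.421 2.249 -2.375
vertex -0.441 0.664 -2.778
vertex -0.209 1.925 -1.943
endloop
endfacet
facet normal 0.151 0.825 0.545
outer loop
vertex -0.421 2.249 -2.375
vertex -0.209 1.925 -1.943
vertex 0.146 2.131 -2.353
endloop
endfacet
facet normal -0.152 -0.824 -0.545
outer loop
vertex -0.441 0.664 -2.778
vertex -0.086 0.869 -3.187
vertex 0.126 0.545 -2.756
endloop
endfacet
facet normal -0.143 -0.528 0.837
outer loop
vertex -0.441 0.664 -2.778
vertex 0.126 0.545 -2.756
vertex -0.209 1.925 -1.943
endloop
endfacet
facet normal -0.143 -0.528 0.837
outer loop
vertex -0.209 1.925 -1.943
vertex 0.126 0.545 -2.756
vertex 0.358 1.806 -1.921
endloop
endfacet
facet normal 0.152 0.824 0.546
outer loop
vertex -0.209 1.925 -1.943
vertex 0.358 1.806 -1.921
vertex 0.146 2.131 -2.353
endloop
endfacet
facet normal -0.769 -0.618 0.162
outer loop
vertex -2.08 0.302 2.529
vertex -3.261 1.605 1.895
vertex -1.981 -0.069 1.584
endloop
endfacet
facet normal 0.632 -0.696 0.340
outer loop
vertex -0.659 0.995 1.305
vertex -2.08 0.302 2.529
vertex -1.981 -0.069 1.584
endloop
endfacet
facet normal -0.769 -0.618 0.162
outer loop
vertex -1.981 -0.069 1.584
vertex -3.261 1.605 1.895
vertex -3.163 1.235 0.95
endloop
endfacet
facet normal 0.097 -0.363 -0.927
outer loop
vertex -3.163 1.235 0.95
vertex -0.659 0.995 1.305
vertex -1.981 -0.069 1.584
endloop
endfacet
facet normal -0.097 0.363 0.927
outer loop
vertex -2.08 0.302 2.529
vertex -1.939 2.669 1.616
vertex -3.261 1.605 1.895
endloop
endfacet
facet normal 0.632 -0.697 0.339
outer loop
vertex -0.757 1.365 2.25
vertex -2.08 0.302 2.529
vertex -0.659 0.995 1.305
endloop
endfacet
facet normal -0.096 0.363 0.927
outer loop
vertex -0.757 1.365 2.25
vertex -1.939 2.669 1.616
vertex -2.08 0.302 2.529
endloop
endfacet
facet normal -0.632 0.697 -0.338
outer loop
vertex -3.261 1.605 1.895
vertex -1.939 2.669 1.616
vertex -3.163 1.235 0.95
endloop
endfacet
facet normal 0.097 -0.363 -0.927
outer loop
vertex -1.84 2.298 0.671
vertex -0.659 0.995 1.305
vertex -3.163 1.235 0.95
endloop
endfacet
facet normal -0.632 0.697 -0.340
outer loop
vertex -3.163 1.235 0.95
vertex -1.939 2.669 1.616
vertex -1.84 2.298 0.671
endloop
endfacet
facet normal 0.769 0.618 -0.162
outer loop
vertex -1.84 2.298 0.671
vertex -0.757 1.365 2.25
vertex -0.659 0.995 1.305
endloop
endfacet
facet normal 0.769 0.618 -0.162
outer loop
vertex -1.939 2.669 1.616
vertex -0.757 1.365 2.25
vertex -1.84 2.298 0.671
endloop
endfacet

endsolid


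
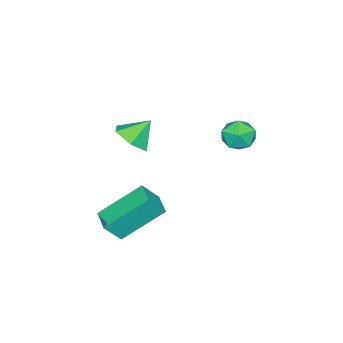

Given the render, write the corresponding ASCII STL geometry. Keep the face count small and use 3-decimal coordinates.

solid 
facet normal -0.488 0.384 -0.784
outer loop
vertex -0.384 0.757 -3.189
vertex 0.299 1.47 -3.265
vertex 0.754 -0.475 -4.501
endloop
endfacet
facet normal -0.690 -0.720 0.077
outer loop
vertex 1.281 -0.89 -3.655
vertex -0.384 0.757 -3.189
vertex 0.754 -0.475 -4.501
endloop
endfacet
facet normal -0.488 0.384 -0.784
outer loop
vertex 0.754 -0.475 -4.501
vertex 0.299 1.47 -3.265
vertex 1.438 0.238 -4.577
endloop
endfacet
facet normal 0.534 -0.578 -0.617
outer loop
vertex 1.438 0.238 -4.577
vertex 1.281 -0.89 -3.655
vertex 0.754 -0.475 -4.501
endloop
endfacet
facet normal -0.535 0.578 0.617
outer loop
vertex -0.384 0.757 -3.189
vertex 0.826 1.055 -2.419
vertex 0.299 1.47 -3.265
endloop
endfacet
facet normal -0.690 -0.719 0.076
outer loop
vertex 0.142 0.342 -2.343
vertex -0.384 0.757 -3.189
vertex 1.281 -0.89 -3.655
endloop
endfacet
facet normal -0.535 0.578 0.616
outer loop
vertex 0.142 0.342 -2.343
vertex 0.826 1.055 -2.419
vertex -0.384 0.757 -3.189
endloop
endfacet
facet normal 0.690 0.720 -0.077
outer loop
vertex 0.299 1.47 -3.265
vertex 0.826 1.055 -2.419
vertex 1.438 0.238 -4.577
endloop
endfacet
facet normal 0.535 -0.578 -0.616
outer loop
vertex 1.964 -0.177 -3.731
vertex 1.281 -0.89 -3.655
vertex 1.438 0.238 -4.577
endloop
endfacet
facet normal 0.691 0.719 -0.076
outer loop
vertex 1.438 0.238 -4.577
vertex 0.826 1.055 -2.419
vertex 1.964 -0.177 -3.731
endloop
endfacet
facet normal 0.488 -0.384 0.784
outer loop
vertex 1.964 -0.177 -3.731
vertex 0.142 0.342 -2.343
vertex 1.281 -0.89 -3.655
endloop
endfacet
facet normal 0.488 -0.384 0.784
outer loop
vertex 0.826 1.055 -2.419
vertex 0.142 0.342 -2.343
vertex 1.964 -0.177 -3.731
endloop
endfacet
facet normal -0.587 -0.407 0.699
outer loop
vertex -4.268 2.343 -0.827
vertex -3.85 1.676 -0.864
vertex -3.641 2.244 -0.358
endloop
endfacet
facet normal -0.540 0.300 0.786
outer loop
vertex -4.268 2.343 -0.827
vertex -3.641 2.244 -0.358
vertex -3.765 2.939 -0.709
endloop
endfacet
facet normal -0.769 0.612 0.188
outer loop
vertex -4.268 2.343 -0.827
vertex -3.765 2.939 -0.709
vertex -4.051 2.801 -1.431
endloop
endfacet
facet normal -0.958 0.097 -0.271
outer loop
vertex -4.268 2.343 -0.827
vertex -4.051 2.801 -1.431
vertex -4.103 2.02 -1.527
endloop
endfacet
facet normal -0.845 -0.532 0.046
outer loop
vertex -4.268 2.343 -0.827
vertex -4.103 2.02 -1.527
vertex -3.85 1.676 -0.864
endloop
endfacet
facet normal 0.149 0.467 0.872
outer loop
vertex -3.765 2.939 -0.709
vertex -3.641 2.244 -0.358
vertex -3.037 2.64 -0.673
endloop
endfacet
facet normal 0.072 -0.678 0.732
outer loop
vertex -3.641 2.244 -0.358
vertex -3.85 1.676 -0.864
vertex -3.089 1.859 -0.769
endloop
endfacet
facet normal -0.346 -0.880 -0.325
outer loop
vertex -3.85 1.676 -0.864
vertex -4.103 2.02 -1.527
vertex -3.375 1.721 -1.491
endloop
endfacet
facet normal -0.528 0.138 -0.838
outer loop
vertex -4.103 2.02 -1.527
vertex -4.051 2.801 -1.431
vertex -3.499 2.416 -1.842
endloop
endfacet
facet normal -0.221 0.970 -0.098
outer loop
vertex -4.051 2.801 -1.431
vertex -3.765 2.939 -0.709
vertex -3.29 2.984 -1.336
endloop
endfacet
facet normal 0.958 -0.097 0.271
outer loop
vertex -2.872 2.317 -1.373
vertex -3.037 2.64 -0.673
vertex -3.089 1.859 -0.769
endloop
endfacet
facet normal 0.769 -0.612 -0.188
outer loop
vertex -2.872 2.317 -1.373
vertex -3.089 1.859 -0.769
vertex -3.375 1.721 -1.491
endloop
endfacet
facet normal 0.540 -0.300 -0.786
outer loop
vertex -2.872 2.317 -1.373
vertex -3.375 1.721 -1.491
vertex -3.499 2.416 -1.842
endloop
endfacet
facet normal 0.587 0.407 -0.699
outer loop
vertex -2.872 2.317 -1.373
vertex -3.499 2.416 -1.842
vertex -3.29 2.984 -1.336
endloop
endfacet
facet normal 0.845 0.532 -0.046
outer loop
vertex -2.872 2.317 -1.373
vertex -3.29 2.984 -1.336
vertex -3.037 2.64 -0.673
endloop
endfacet
facet normal 0.528 -0.138 0.838
outer loop
vertex -3.089 1.859 -0.769
vertex -3.037 2.64 -0.673
vertex -3.641 2.244 -0.358
endloop
endfacet
facet normal 0.221 -0.970 0.098
outer loop
vertex -3.375 1.721 -1.491
vertex -3.089 1.859 -0.769
vertex -3.85 1.676 -0.864
endloop
endfacet
facet normal -0.149 -0.467 -0.872
outer loop
vertex -3.499 2.416 -1.842
vertex -3.375 1.721 -1.491
vertex -4.103 2.02 -1.527
endloop
endfacet
facet normal -0.072 0.678 -0.732
outer loop
vertex -3.29 2.984 -1.336
vertex -3.499 2.416 -1.842
vertex -4.051 2.801 -1.431
endloop
endfacet
facet normal 0.346 0.880 0.325
outer loop
vertex -3.037 2.64 -0.673
vertex -3.29 2.984 -1.336
vertex -3.765 2.939 -0.709
endloop
endfacet
facet normal 0.533 -0.421 -0.734
outer loop
vertex 0.52 -0.517 0.606
vertex 0.023 -0.152 0.036
vertex 0.712 0.244 0.309
endloop
endfacet
facet normal 0.386 0.249 0.888
outer loop
vertex 0.52 -0.517 0.606
vertex 0.712 0.244 0.309
vertex -0.563 0.312 0.844
endloop
endfacet
facet normal 0.533 -0.420 -0.734
outer loop
vertex 0.712 0.244 0.309
vertex 0.023 -0.152 0.036
vertex 0.215 0.61 -0.261
endloop
endfacet
facet normal 0.212 0.896 0.391
outer loop
vertex 0.712 0.244 0.309
vertex 0.215 0.61 -0.261
vertex -0.563 0.312 0.844
endloop
endfacet
facet normal 0.533 -0.420 -0.734
outer loop
vertex 0.215 0.61 -0.261
vertex 0.023 -0.152 0.036
vertex -0.474 0.214 -0.534
endloop
endfacet
facet normal -0.468 0.879 -0.093
outer loop
vertex 0.215 0.61 -0.261
vertex -0.474 0.214 -0.534
vertex -0.563 0.312 0.844
endloop
endfacet
facet normal 0.532 -0.421 -0.734
outer loop
vertex -0.474 0.214 -0.534
vertex 0.023 -0.152 0.036
vertex -0.666 -0.547 -0.237
endloop
endfacet
facet normal -0.973 0.215 -0.078
outer loop
vertex -0.474 0.214 -0.534
vertex -0.666 -0.547 -0.237
vertex -0.563 0.312 0.844
endloop
endfacet
facet normal 0.533 -0.422 -0.734
outer loop
vertex -0.666 -0.547 -0.237
vertex 0.023 -0.152 0.036
vertex -0.169 -0.913 0.334
endloop
endfacet
facet normal -0.799 -0.431 0.419
outer loop
vertex -0.666 -0.547 -0.237
vertex -0.169 -0.913 0.334
vertex -0.563 0.312 0.844
endloop
endfacet
facet normal 0.532 -0.422 -0.734
outer loop
vertex -0.169 -0.913 0.334
vertex 0.023 -0.152 0.036
vertex 0.52 -0.517 0.606
endloop
endfacet
facet normal -0.118 -0.414 0.903
outer loop
vertex -0.169 -0.913 0.334
vertex 0.52 -0.517 0.606
vertex -0.563 0.312 0.844
endloop
endfacet

endsolid


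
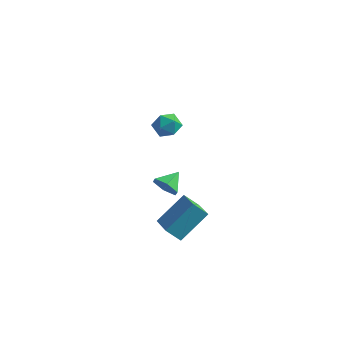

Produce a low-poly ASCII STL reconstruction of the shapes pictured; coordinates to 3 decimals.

solid 
facet normal -0.459 0.448 0.767
outer loop
vertex -1.05 -1.364 2.802
vertex -0.703 -1.907 3.327
vertex -0.312 -1.197 3.146
endloop
endfacet
facet normal -0.321 0.915 0.246
outer loop
vertex -1.05 -1.364 2.802
vertex -0.312 -1.197 3.146
vertex -0.444 -1.028 2.344
endloop
endfacet
facet normal -0.642 0.683 -0.349
outer loop
vertex -1.05 -1.364 2.802
vertex -0.444 -1.028 2.344
vertex -0.917 -1.634 2.028
endloop
endfacet
facet normal -0.979 0.072 -0.193
outer loop
vertex -1.05 -1.364 2.802
vertex -0.917 -1.634 2.028
vertex -1.077 -2.177 2.636
endloop
endfacet
facet normal -0.865 -0.073 0.497
outer loop
vertex -1.05 -1.364 2.802
vertex -1.077 -2.177 2.636
vertex -0.703 -1.907 3.327
endloop
endfacet
facet normal 0.382 0.915 0.130
outer loop
vertex -0.444 -1.028 2.344
vertex -0.312 -1.197 3.146
vertex 0.277 -1.363 2.584
endloop
endfacet
facet normal 0.160 0.160 0.974
outer loop
vertex -0.312 -1.197 3.146
vertex -0.703 -1.907 3.327
vertex 0.117 -1.906 3.192
endloop
endfacet
facet normal -0.496 -0.684 0.536
outer loop
vertex -0.703 -1.907 3.327
vertex -1.077 -2.177 2.636
vertex -0.356 -2.512 2.876
endloop
endfacet
facet normal -0.680 -0.449 -0.580
outer loop
vertex -1.077 -2.177 2.636
vertex -0.917 -1.634 2.028
vertex -0.488 -2.343 2.074
endloop
endfacet
facet normal -0.137 0.540 -0.830
outer loop
vertex -0.917 -1.634 2.028
vertex -0.444 -1.028 2.344
vertex -0.097 -1.633 1.893
endloop
endfacet
facet normal 0.979 -0.072 0.193
outer loop
vertex 0.25 -2.176 2.418
vertex 0.277 -1.363 2.584
vertex 0.117 -1.906 3.192
endloop
endfacet
facet normal 0.642 -0.683 0.349
outer loop
vertex 0.25 -2.176 2.418
vertex 0.117 -1.906 3.192
vertex -0.356 -2.512 2.876
endloop
endfacet
facet normal 0.321 -0.915 -0.246
outer loop
vertex 0.25 -2.176 2.418
vertex -0.356 -2.512 2.876
vertex -0.488 -2.343 2.074
endloop
endfacet
facet normal 0.459 -0.448 -0.767
outer loop
vertex 0.25 -2.176 2.418
vertex -0.488 -2.343 2.074
vertex -0.097 -1.633 1.893
endloop
endfacet
facet normal 0.865 0.073 -0.497
outer loop
vertex 0.25 -2.176 2.418
vertex -0.097 -1.633 1.893
vertex 0.277 -1.363 2.584
endloop
endfacet
facet normal 0.680 0.449 0.580
outer loop
vertex 0.117 -1.906 3.192
vertex 0.277 -1.363 2.584
vertex -0.312 -1.197 3.146
endloop
endfacet
facet normal 0.137 -0.540 0.830
outer loop
vertex -0.356 -2.512 2.876
vertex 0.117 -1.906 3.192
vertex -0.703 -1.907 3.327
endloop
endfacet
facet normal -0.382 -0.915 -0.130
outer loop
vertex -0.488 -2.343 2.074
vertex -0.356 -2.512 2.876
vertex -1.077 -2.177 2.636
endloop
endfacet
facet normal -0.160 -0.160 -0.974
outer loop
vertex -0.097 -1.633 1.893
vertex -0.488 -2.343 2.074
vertex -0.917 -1.634 2.028
endloop
endfacet
facet normal 0.496 0.684 -0.536
outer loop
vertex 0.277 -1.363 2.584
vertex -0.097 -1.633 1.893
vertex -0.444 -1.028 2.344
endloop
endfacet
facet normal -0.646 -0.308 0.698
outer loop
vertex 1.36 -2.219 -2.572
vertex 0.17 -1.027 -3.148
vertex 0.572 -3.665 -3.938
endloop
endfacet
facet normal 0.668 -0.670 0.324
outer loop
vertex 1.27 -3.333 -4.692
vertex 1.36 -2.219 -2.572
vertex 0.572 -3.665 -3.938
endloop
endfacet
facet normal -0.646 -0.308 0.698
outer loop
vertex 0.572 -3.665 -3.938
vertex 0.17 -1.027 -3.148
vertex -0.618 -2.473 -4.514
endloop
endfacet
facet normal -0.368 -0.676 -0.638
outer loop
vertex -0.618 -2.473 -4.514
vertex 1.27 -3.333 -4.692
vertex 0.572 -3.665 -3.938
endloop
endfacet
facet normal 0.368 0.676 0.638
outer loop
vertex 1.36 -2.219 -2.572
vertex 0.868 -0.695 -3.902
vertex 0.17 -1.027 -3.148
endloop
endfacet
facet normal 0.668 -0.670 0.324
outer loop
vertex 2.058 -1.887 -3.326
vertex 1.36 -2.219 -2.572
vertex 1.27 -3.333 -4.692
endloop
endfacet
facet normal 0.368 0.676 0.638
outer loop
vertex 2.058 -1.887 -3.326
vertex 0.868 -0.695 -3.902
vertex 1.36 -2.219 -2.572
endloop
endfacet
facet normal -0.668 0.670 -0.324
outer loop
vertex 0.17 -1.027 -3.148
vertex 0.868 -0.695 -3.902
vertex -0.618 -2.473 -4.514
endloop
endfacet
facet normal -0.368 -0.676 -0.638
outer loop
vertex 0.08 -2.141 -5.268
vertex 1.27 -3.333 -4.692
vertex -0.618 -2.473 -4.514
endloop
endfacet
facet normal -0.668 0.670 -0.324
outer loop
vertex -0.618 -2.473 -4.514
vertex 0.868 -0.695 -3.902
vertex 0.08 -2.141 -5.268
endloop
endfacet
facet normal 0.646 0.308 -0.698
outer loop
vertex 0.08 -2.141 -5.268
vertex 2.058 -1.887 -3.326
vertex 1.27 -3.333 -4.692
endloop
endfacet
facet normal 0.646 0.308 -0.698
outer loop
vertex 0.868 -0.695 -3.902
vertex 2.058 -1.887 -3.326
vertex 0.08 -2.141 -5.268
endloop
endfacet
facet normal -0.176 -0.875 -0.451
outer loop
vertex -1.311 -0.15 -3.436
vertex -1.661 0.259 -4.094
vertex -0.827 0.091 -4.093
endloop
endfacet
facet normal 0.782 0.103 0.614
outer loop
vertex -1.311 -0.15 -3.436
vertex -0.827 0.091 -4.093
vertex -1.439 1.361 -3.526
endloop
endfacet
facet normal -0.176 -0.875 -0.451
outer loop
vertex -0.827 0.091 -4.093
vertex -1.661 0.259 -4.094
vertex -1.177 0.5 -4.75
endloop
endfacet
facet normal 0.861 0.485 -0.157
outer loop
vertex -0.827 0.091 -4.093
vertex -1.177 0.5 -4.75
vertex -1.439 1.361 -3.526
endloop
endfacet
facet normal -0.175 -0.875 -0.451
outer loop
vertex -1.177 0.5 -4.75
vertex -1.661 0.259 -4.094
vertex -2.011 0.668 -4.752
endloop
endfacet
facet normal 0.167 0.823 -0.543
outer loop
vertex -1.177 0.5 -4.75
vertex -2.011 0.668 -4.752
vertex -1.439 1.361 -3.526
endloop
endfacet
facet normal -0.176 -0.875 -0.450
outer loop
vertex -2.011 0.668 -4.752
vertex -1.661 0.259 -4.094
vertex -2.494 0.427 -4.095
endloop
endfacet
facet normal -0.605 0.780 -0.159
outer loop
vertex -2.011 0.668 -4.752
vertex -2.494 0.427 -4.095
vertex -1.439 1.361 -3.526
endloop
endfacet
facet normal -0.176 -0.875 -0.450
outer loop
vertex -2.494 0.427 -4.095
vertex -1.661 0.259 -4.094
vertex -2.144 0.018 -3.437
endloop
endfacet
facet normal -0.683 0.399 0.612
outer loop
vertex -2.494 0.427 -4.095
vertex -2.144 0.018 -3.437
vertex -1.439 1.361 -3.526
endloop
endfacet
facet normal -0.176 -0.875 -0.450
outer loop
vertex -2.144 0.018 -3.437
vertex -1.661 0.259 -4.094
vertex -1.311 -0.15 -3.436
endloop
endfacet
facet normal 0.011 0.060 0.998
outer loop
vertex -2.144 0.018 -3.437
vertex -1.311 -0.15 -3.436
vertex -1.439 1.361 -3.526
endloop
endfacet

endsolid


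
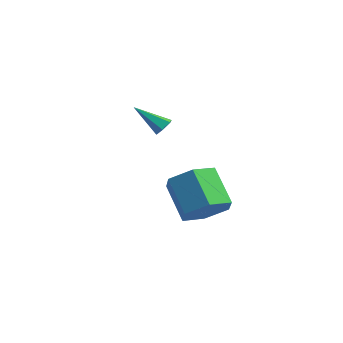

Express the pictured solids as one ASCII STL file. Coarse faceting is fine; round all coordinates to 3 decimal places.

solid 
facet normal 0.688 -0.217 -0.693
outer loop
vertex 3.441 1.013 -1.04
vertex 2.833 1.507 -1.798
vertex 3.576 2.076 -1.239
endloop
endfacet
facet normal 0.715 0.040 0.698
outer loop
vertex 3.441 1.013 -1.04
vertex 3.576 2.076 -1.239
vertex 2.155 1.419 0.256
endloop
endfacet
facet normal 0.715 0.040 0.698
outer loop
vertex 2.155 1.419 0.256
vertex 3.576 2.076 -1.239
vertex 2.29 2.482 0.057
endloop
endfacet
facet normal -0.688 0.217 0.693
outer loop
vertex 2.155 1.419 0.256
vertex 2.29 2.482 0.057
vertex 1.547 1.913 -0.502
endloop
endfacet
facet normal 0.688 -0.217 -0.693
outer loop
vertex 3.576 2.076 -1.239
vertex 2.833 1.507 -1.798
vertex 2.968 2.57 -1.997
endloop
endfacet
facet normal 0.465 0.865 0.191
outer loop
vertex 3.576 2.076 -1.239
vertex 2.968 2.57 -1.997
vertex 2.29 2.482 0.057
endloop
endfacet
facet normal 0.465 0.865 0.191
outer loop
vertex 2.29 2.482 0.057
vertex 2.968 2.57 -1.997
vertex 1.682 2.976 -0.701
endloop
endfacet
facet normal -0.688 0.217 0.693
outer loop
vertex 2.29 2.482 0.057
vertex 1.682 2.976 -0.701
vertex 1.547 1.913 -0.502
endloop
endfacet
facet normal 0.688 -0.217 -0.693
outer loop
vertex 2.968 2.57 -1.997
vertex 2.833 1.507 -1.798
vertex 2.225 2.001 -2.556
endloop
endfacet
facet normal -0.250 0.825 -0.507
outer loop
vertex 2.968 2.57 -1.997
vertex 2.225 2.001 -2.556
vertex 1.682 2.976 -0.701
endloop
endfacet
facet normal -0.250 0.825 -0.507
outer loop
vertex 1.682 2.976 -0.701
vertex 2.225 2.001 -2.556
vertex 0.939 2.407 -1.26
endloop
endfacet
facet normal -0.688 0.217 0.693
outer loop
vertex 1.682 2.976 -0.701
vertex 0.939 2.407 -1.26
vertex 1.547 1.913 -0.502
endloop
endfacet
facet normal 0.688 -0.217 -0.693
outer loop
vertex 2.225 2.001 -2.556
vertex 2.833 1.507 -1.798
vertex 2.09 0.938 -2.357
endloop
endfacet
facet normal -0.715 -0.040 -0.698
outer loop
vertex 2.225 2.001 -2.556
vertex 2.09 0.938 -2.357
vertex 0.939 2.407 -1.26
endloop
endfacet
facet normal -0.715 -0.040 -0.698
outer loop
vertex 0.939 2.407 -1.26
vertex 2.09 0.938 -2.357
vertex 0.804 1.344 -1.061
endloop
endfacet
facet normal -0.688 0.217 0.693
outer loop
vertex 0.939 2.407 -1.26
vertex 0.804 1.344 -1.061
vertex 1.547 1.913 -0.502
endloop
endfacet
facet normal 0.688 -0.217 -0.693
outer loop
vertex 2.09 0.938 -2.357
vertex 2.833 1.507 -1.798
vertex 2.698 0.444 -1.599
endloop
endfacet
facet normal -0.465 -0.865 -0.191
outer loop
vertex 2.09 0.938 -2.357
vertex 2.698 0.444 -1.599
vertex 0.804 1.344 -1.061
endloop
endfacet
facet normal -0.465 -0.865 -0.191
outer loop
vertex 0.804 1.344 -1.061
vertex 2.698 0.444 -1.599
vertex 1.412 0.85 -0.303
endloop
endfacet
facet normal -0.688 0.217 0.693
outer loop
vertex 0.804 1.344 -1.061
vertex 1.412 0.85 -0.303
vertex 1.547 1.913 -0.502
endloop
endfacet
facet normal 0.688 -0.217 -0.693
outer loop
vertex 2.698 0.444 -1.599
vertex 2.833 1.507 -1.798
vertex 3.441 1.013 -1.04
endloop
endfacet
facet normal 0.250 -0.825 0.507
outer loop
vertex 2.698 0.444 -1.599
vertex 3.441 1.013 -1.04
vertex 1.412 0.85 -0.303
endloop
endfacet
facet normal 0.250 -0.825 0.507
outer loop
vertex 1.412 0.85 -0.303
vertex 3.441 1.013 -1.04
vertex 2.155 1.419 0.256
endloop
endfacet
facet normal -0.688 0.217 0.693
outer loop
vertex 1.412 0.85 -0.303
vertex 2.155 1.419 0.256
vertex 1.547 1.913 -0.502
endloop
endfacet
facet normal 0.659 0.413 -0.628
outer loop
vertex -1.598 3.519 0.598
vertex -1.91 3.903 0.523
vertex -1.572 3.923 0.891
endloop
endfacet
facet normal 0.554 -0.512 0.656
outer loop
vertex -1.598 3.519 0.598
vertex -1.572 3.923 0.891
vertex -2.97 3.237 1.537
endloop
endfacet
facet normal 0.659 0.414 -0.628
outer loop
vertex -1.572 3.923 0.891
vertex -1.91 3.903 0.523
vertex -1.884 4.307 0.817
endloop
endfacet
facet normal 0.237 0.366 0.900
outer loop
vertex -1.572 3.923 0.891
vertex -1.884 4.307 0.817
vertex -2.97 3.237 1.537
endloop
endfacet
facet normal 0.658 0.415 -0.628
outer loop
vertex -1.884 4.307 0.817
vertex -1.91 3.903 0.523
vertex -2.222 4.286 0.449
endloop
endfacet
facet normal -0.490 0.771 0.406
outer loop
vertex -1.884 4.307 0.817
vertex -2.222 4.286 0.449
vertex -2.97 3.237 1.537
endloop
endfacet
facet normal 0.657 0.413 -0.630
outer loop
vertex -2.222 4.286 0.449
vertex -1.91 3.903 0.523
vertex -2.249 3.882 0.156
endloop
endfacet
facet normal -0.896 0.298 -0.329
outer loop
vertex -2.222 4.286 0.449
vertex -2.249 3.882 0.156
vertex -2.97 3.237 1.537
endloop
endfacet
facet normal 0.657 0.413 -0.630
outer loop
vertex -2.249 3.882 0.156
vertex -1.91 3.903 0.523
vertex -1.937 3.499 0.23
endloop
endfacet
facet normal -0.578 -0.581 -0.573
outer loop
vertex -2.249 3.882 0.156
vertex -1.937 3.499 0.23
vertex -2.97 3.237 1.537
endloop
endfacet
facet normal 0.659 0.412 -0.629
outer loop
vertex -1.937 3.499 0.23
vertex -1.91 3.903 0.523
vertex -1.598 3.519 0.598
endloop
endfacet
facet normal 0.147 -0.986 -0.082
outer loop
vertex -1.937 3.499 0.23
vertex -1.598 3.519 0.598
vertex -2.97 3.237 1.537
endloop
endfacet

endsolid


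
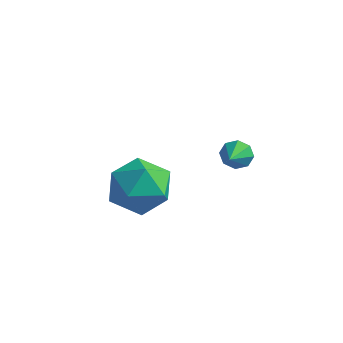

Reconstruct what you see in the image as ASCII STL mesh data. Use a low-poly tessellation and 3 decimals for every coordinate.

solid 
facet normal -0.886 -0.463 0.025
outer loop
vertex -2.765 -1.901 2.113
vertex -2.255 -2.892 1.847
vertex -2.382 -2.59 2.945
endloop
endfacet
facet normal -0.875 0.089 0.477
outer loop
vertex -2.765 -1.901 2.113
vertex -2.382 -2.59 2.945
vertex -2.225 -1.457 3.021
endloop
endfacet
facet normal -0.728 0.678 0.102
outer loop
vertex -2.765 -1.901 2.113
vertex -2.225 -1.457 3.021
vertex -2.001 -1.059 1.97
endloop
endfacet
facet normal -0.649 0.490 -0.582
outer loop
vertex -2.765 -1.901 2.113
vertex -2.001 -1.059 1.97
vertex -2.02 -1.947 1.244
endloop
endfacet
facet normal -0.747 -0.216 -0.629
outer loop
vertex -2.765 -1.901 2.113
vertex -2.02 -1.947 1.244
vertex -2.255 -2.892 1.847
endloop
endfacet
facet normal -0.341 -0.016 0.940
outer loop
vertex -2.225 -1.457 3.021
vertex -2.382 -2.59 2.945
vertex -1.38 -2.173 3.316
endloop
endfacet
facet normal -0.360 -0.909 0.208
outer loop
vertex -2.382 -2.59 2.945
vertex -2.255 -2.892 1.847
vertex -1.399 -3.061 2.59
endloop
endfacet
facet normal -0.135 -0.509 -0.850
outer loop
vertex -2.255 -2.892 1.847
vertex -2.02 -1.947 1.244
vertex -1.175 -2.663 1.539
endloop
endfacet
facet normal 0.023 0.632 -0.774
outer loop
vertex -2.02 -1.947 1.244
vertex -2.001 -1.059 1.97
vertex -1.018 -1.53 1.615
endloop
endfacet
facet normal -0.104 0.937 0.333
outer loop
vertex -2.001 -1.059 1.97
vertex -2.225 -1.457 3.021
vertex -1.145 -1.228 2.713
endloop
endfacet
facet normal 0.649 -0.490 0.582
outer loop
vertex -0.635 -2.219 2.447
vertex -1.38 -2.173 3.316
vertex -1.399 -3.061 2.59
endloop
endfacet
facet normal 0.728 -0.678 -0.102
outer loop
vertex -0.635 -2.219 2.447
vertex -1.399 -3.061 2.59
vertex -1.175 -2.663 1.539
endloop
endfacet
facet normal 0.875 -0.089 -0.477
outer loop
vertex -0.635 -2.219 2.447
vertex -1.175 -2.663 1.539
vertex -1.018 -1.53 1.615
endloop
endfacet
facet normal 0.886 0.463 -0.025
outer loop
vertex -0.635 -2.219 2.447
vertex -1.018 -1.53 1.615
vertex -1.145 -1.228 2.713
endloop
endfacet
facet normal 0.747 0.216 0.629
outer loop
vertex -0.635 -2.219 2.447
vertex -1.145 -1.228 2.713
vertex -1.38 -2.173 3.316
endloop
endfacet
facet normal -0.023 -0.632 0.774
outer loop
vertex -1.399 -3.061 2.59
vertex -1.38 -2.173 3.316
vertex -2.382 -2.59 2.945
endloop
endfacet
facet normal 0.104 -0.937 -0.333
outer loop
vertex -1.175 -2.663 1.539
vertex -1.399 -3.061 2.59
vertex -2.255 -2.892 1.847
endloop
endfacet
facet normal 0.341 0.016 -0.940
outer loop
vertex -1.018 -1.53 1.615
vertex -1.175 -2.663 1.539
vertex -2.02 -1.947 1.244
endloop
endfacet
facet normal 0.360 0.909 -0.208
outer loop
vertex -1.145 -1.228 2.713
vertex -1.018 -1.53 1.615
vertex -2.001 -1.059 1.97
endloop
endfacet
facet normal 0.135 0.509 0.850
outer loop
vertex -1.38 -2.173 3.316
vertex -1.145 -1.228 2.713
vertex -2.225 -1.457 3.021
endloop
endfacet
facet normal -0.311 0.855 -0.416
outer loop
vertex -0.479 2.217 2.136
vertex -0.788 1.916 1.748
vertex -0.893 2.134 2.275
endloop
endfacet
facet normal 0.313 0.031 0.949
outer loop
vertex -0.479 2.217 2.136
vertex -0.893 2.134 2.275
vertex -0.472 1.044 2.172
endloop
endfacet
facet normal -0.310 0.855 -0.415
outer loop
vertex -0.893 2.134 2.275
vertex -0.788 1.916 1.748
vertex -1.245 1.924 2.105
endloop
endfacet
facet normal -0.320 -0.211 0.924
outer loop
vertex -0.893 2.134 2.275
vertex -1.245 1.924 2.105
vertex -0.472 1.044 2.172
endloop
endfacet
facet normal -0.310 0.855 -0.416
outer loop
vertex -1.245 1.924 2.105
vertex -0.788 1.916 1.748
vertex -1.329 1.709 1.726
endloop
endfacet
facet normal -0.681 -0.562 0.470
outer loop
vertex -1.245 1.924 2.105
vertex -1.329 1.709 1.726
vertex -0.472 1.044 2.172
endloop
endfacet
facet normal -0.310 0.855 -0.416
outer loop
vertex -1.329 1.709 1.726
vertex -0.788 1.916 1.748
vertex -1.097 1.615 1.36
endloop
endfacet
facet normal -0.559 -0.817 -0.144
outer loop
vertex -1.329 1.709 1.726
vertex -1.097 1.615 1.36
vertex -0.472 1.044 2.172
endloop
endfacet
facet normal -0.311 0.855 -0.416
outer loop
vertex -1.097 1.615 1.36
vertex -0.788 1.916 1.748
vertex -0.683 1.698 1.221
endloop
endfacet
facet normal -0.023 -0.826 -0.563
outer loop
vertex -1.097 1.615 1.36
vertex -0.683 1.698 1.221
vertex -0.472 1.044 2.172
endloop
endfacet
facet normal -0.310 0.855 -0.415
outer loop
vertex -0.683 1.698 1.221
vertex -0.788 1.916 1.748
vertex -0.331 1.908 1.391
endloop
endfacet
facet normal 0.608 -0.585 -0.537
outer loop
vertex -0.683 1.698 1.221
vertex -0.331 1.908 1.391
vertex -0.472 1.044 2.172
endloop
endfacet
facet normal -0.310 0.855 -0.416
outer loop
vertex -0.331 1.908 1.391
vertex -0.788 1.916 1.748
vertex -0.247 2.123 1.77
endloop
endfacet
facet normal 0.969 -0.233 -0.083
outer loop
vertex -0.331 1.908 1.391
vertex -0.247 2.123 1.77
vertex -0.472 1.044 2.172
endloop
endfacet
facet normal -0.310 0.855 -0.416
outer loop
vertex -0.247 2.123 1.77
vertex -0.788 1.916 1.748
vertex -0.479 2.217 2.136
endloop
endfacet
facet normal 0.847 0.021 0.531
outer loop
vertex -0.247 2.123 1.77
vertex -0.479 2.217 2.136
vertex -0.472 1.044 2.172
endloop
endfacet

endsolid


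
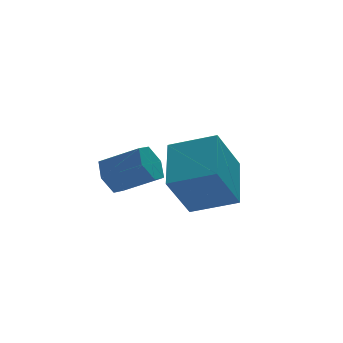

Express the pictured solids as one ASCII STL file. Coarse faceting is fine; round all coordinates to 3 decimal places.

solid 
facet normal -0.656 0.585 -0.476
outer loop
vertex -2.072 0.534 -1.065
vertex -2.423 0.652 -0.436
vertex -1.88 1.095 -0.64
endloop
endfacet
facet normal 0.707 0.257 -0.659
outer loop
vertex -2.072 0.534 -1.065
vertex -1.88 1.095 -0.64
vertex -1.146 -0.291 -0.393
endloop
endfacet
facet normal 0.706 0.256 -0.660
outer loop
vertex -1.146 -0.291 -0.393
vertex -1.88 1.095 -0.64
vertex -0.954 0.271 0.031
endloop
endfacet
facet normal 0.657 -0.584 0.477
outer loop
vertex -1.146 -0.291 -0.393
vertex -0.954 0.271 0.031
vertex -1.497 -0.172 0.236
endloop
endfacet
facet normal -0.656 0.585 -0.477
outer loop
vertex -1.88 1.095 -0.64
vertex -2.423 0.652 -0.436
vertex -2.231 1.214 -0.011
endloop
endfacet
facet normal 0.581 0.795 0.174
outer loop
vertex -1.88 1.095 -0.64
vertex -2.231 1.214 -0.011
vertex -0.954 0.271 0.031
endloop
endfacet
facet normal 0.581 0.795 0.175
outer loop
vertex -0.954 0.271 0.031
vertex -2.231 1.214 -0.011
vertex -1.305 0.389 0.661
endloop
endfacet
facet normal 0.657 -0.585 0.476
outer loop
vertex -0.954 0.271 0.031
vertex -1.305 0.389 0.661
vertex -1.497 -0.172 0.236
endloop
endfacet
facet normal -0.656 0.585 -0.477
outer loop
vertex -2.231 1.214 -0.011
vertex -2.423 0.652 -0.436
vertex -2.774 0.771 0.193
endloop
endfacet
facet normal -0.126 0.538 0.834
outer loop
vertex -2.231 1.214 -0.011
vertex -2.774 0.771 0.193
vertex -1.305 0.389 0.661
endloop
endfacet
facet normal -0.126 0.538 0.834
outer loop
vertex -1.305 0.389 0.661
vertex -2.774 0.771 0.193
vertex -1.848 -0.054 0.865
endloop
endfacet
facet normal 0.656 -0.585 0.476
outer loop
vertex -1.305 0.389 0.661
vertex -1.848 -0.054 0.865
vertex -1.497 -0.172 0.236
endloop
endfacet
facet normal -0.657 0.584 -0.477
outer loop
vertex -2.774 0.771 0.193
vertex -2.423 0.652 -0.436
vertex -2.966 0.209 -0.231
endloop
endfacet
facet normal -0.707 -0.256 0.659
outer loop
vertex -2.774 0.771 0.193
vertex -2.966 0.209 -0.231
vertex -1.848 -0.054 0.865
endloop
endfacet
facet normal -0.707 -0.257 0.659
outer loop
vertex -1.848 -0.054 0.865
vertex -2.966 0.209 -0.231
vertex -2.04 -0.615 0.44
endloop
endfacet
facet normal 0.656 -0.585 0.476
outer loop
vertex -1.848 -0.054 0.865
vertex -2.04 -0.615 0.44
vertex -1.497 -0.172 0.236
endloop
endfacet
facet normal -0.657 0.585 -0.476
outer loop
vertex -2.966 0.209 -0.231
vertex -2.423 0.652 -0.436
vertex -2.615 0.091 -0.861
endloop
endfacet
facet normal -0.581 -0.795 -0.175
outer loop
vertex -2.966 0.209 -0.231
vertex -2.615 0.091 -0.861
vertex -2.04 -0.615 0.44
endloop
endfacet
facet normal -0.582 -0.795 -0.174
outer loop
vertex -2.04 -0.615 0.44
vertex -2.615 0.091 -0.861
vertex -1.689 -0.734 -0.189
endloop
endfacet
facet normal 0.656 -0.585 0.477
outer loop
vertex -2.04 -0.615 0.44
vertex -1.689 -0.734 -0.189
vertex -1.497 -0.172 0.236
endloop
endfacet
facet normal -0.656 0.585 -0.476
outer loop
vertex -2.615 0.091 -0.861
vertex -2.423 0.652 -0.436
vertex -2.072 0.534 -1.065
endloop
endfacet
facet normal 0.126 -0.538 -0.834
outer loop
vertex -2.615 0.091 -0.861
vertex -2.072 0.534 -1.065
vertex -1.689 -0.734 -0.189
endloop
endfacet
facet normal 0.126 -0.538 -0.834
outer loop
vertex -1.689 -0.734 -0.189
vertex -2.072 0.534 -1.065
vertex -1.146 -0.291 -0.393
endloop
endfacet
facet normal 0.656 -0.585 0.477
outer loop
vertex -1.689 -0.734 -0.189
vertex -1.146 -0.291 -0.393
vertex -1.497 -0.172 0.236
endloop
endfacet
facet normal -0.532 -0.177 0.828
outer loop
vertex -0.428 -2.209 1.904
vertex -1.542 -1.28 1.387
vertex -1.243 -3.648 1.074
endloop
endfacet
facet normal 0.724 -0.603 0.335
outer loop
vertex -0.318 -3.34 -0.367
vertex -0.428 -2.209 1.904
vertex -1.243 -3.648 1.074
endloop
endfacet
facet normal -0.532 -0.177 0.828
outer loop
vertex -1.243 -3.648 1.074
vertex -1.542 -1.28 1.387
vertex -2.357 -2.718 0.557
endloop
endfacet
facet normal -0.441 -0.777 -0.449
outer loop
vertex -2.357 -2.718 0.557
vertex -0.318 -3.34 -0.367
vertex -1.243 -3.648 1.074
endloop
endfacet
facet normal 0.440 0.778 0.449
outer loop
vertex -0.428 -2.209 1.904
vertex -0.617 -0.972 -0.054
vertex -1.542 -1.28 1.387
endloop
endfacet
facet normal 0.723 -0.604 0.336
outer loop
vertex 0.497 -1.902 0.463
vertex -0.428 -2.209 1.904
vertex -0.318 -3.34 -0.367
endloop
endfacet
facet normal 0.441 0.777 0.449
outer loop
vertex 0.497 -1.902 0.463
vertex -0.617 -0.972 -0.054
vertex -0.428 -2.209 1.904
endloop
endfacet
facet normal -0.723 0.604 -0.335
outer loop
vertex -1.542 -1.28 1.387
vertex -0.617 -0.972 -0.054
vertex -2.357 -2.718 0.557
endloop
endfacet
facet normal -0.440 -0.778 -0.448
outer loop
vertex -1.432 -2.411 -0.884
vertex -0.318 -3.34 -0.367
vertex -2.357 -2.718 0.557
endloop
endfacet
facet normal -0.723 0.603 -0.336
outer loop
vertex -2.357 -2.718 0.557
vertex -0.617 -0.972 -0.054
vertex -1.432 -2.411 -0.884
endloop
endfacet
facet normal 0.532 0.177 -0.828
outer loop
vertex -1.432 -2.411 -0.884
vertex 0.497 -1.902 0.463
vertex -0.318 -3.34 -0.367
endloop
endfacet
facet normal 0.532 0.177 -0.828
outer loop
vertex -0.617 -0.972 -0.054
vertex 0.497 -1.902 0.463
vertex -1.432 -2.411 -0.884
endloop
endfacet

endsolid
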